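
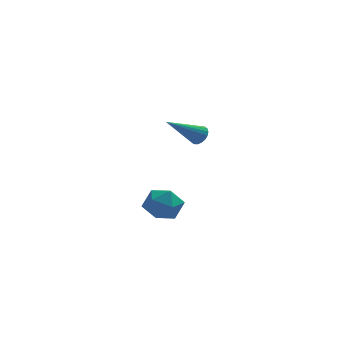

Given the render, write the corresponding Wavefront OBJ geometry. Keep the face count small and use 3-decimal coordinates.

v -3.584 -1.658 -3.538
v -3.061 -0.848 -3.615
v -2.279 -2.472 -3.245
v -1.756 -1.662 -3.322
v -2.357 -1.78 -2.573
v -3.163 -1.277 -2.754
v -2.177 -2.043 -4.106
v -2.983 -1.54 -4.287
v -2.191 -1.086 -3.966
v -2.303 -0.923 -3.019
v -3.037 -2.397 -3.841
v -3.149 -2.234 -2.894
v -0.958 4.377 -1.686
v -0.6 3.953 -1.553
v -2.482 3.463 -0.494
v -0.558 4.122 -1.369
v -0.594 4.342 -1.248
v -0.703 4.569 -1.213
v -0.862 4.757 -1.272
v -1.04 4.87 -1.413
v -1.202 4.886 -1.608
v -1.315 4.8 -1.819
v -1.357 4.631 -2.003
v -1.321 4.411 -2.124
v -1.212 4.185 -2.159
v -1.053 3.996 -2.099
v -0.875 3.883 -1.958
v -0.713 3.867 -1.764
f 1 12 6
f 1 6 2
f 1 2 8
f 1 8 11
f 1 11 12
f 2 6 10
f 6 12 5
f 12 11 3
f 11 8 7
f 8 2 9
f 4 10 5
f 4 5 3
f 4 3 7
f 4 7 9
f 4 9 10
f 5 10 6
f 3 5 12
f 7 3 11
f 9 7 8
f 10 9 2
f 14 13 16
f 14 16 15
f 16 13 17
f 16 17 15
f 17 13 18
f 17 18 15
f 18 13 19
f 18 19 15
f 19 13 20
f 19 20 15
f 20 13 21
f 20 21 15
f 21 13 22
f 21 22 15
f 22 13 23
f 22 23 15
f 23 13 24
f 23 24 15
f 24 13 25
f 24 25 15
f 25 13 26
f 25 26 15
f 26 13 27
f 26 27 15
f 27 13 28
f 27 28 15
f 28 13 14
f 28 14 15



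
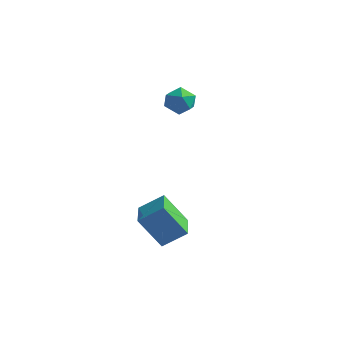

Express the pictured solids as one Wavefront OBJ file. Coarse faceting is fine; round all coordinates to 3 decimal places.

v 0.903 -4.627 -1.874
v 1.789 -4.063 -1.159
v 0.226 -3.335 -2.055
v 1.112 -2.771 -1.34
v 1.848 -4.329 -3.28
v 2.734 -3.765 -2.565
v 1.171 -3.037 -3.461
v 2.057 -2.473 -2.746
v 0.421 0.641 2.845
v 0.867 0.317 2.31
v -0.027 -0.477 3.15
v 0.419 -0.801 2.615
v 0.735 -0.493 3.243
v 1.012 0.198 3.055
v -0.172 -0.358 2.405
v 0.105 0.333 2.217
v 0.5 -0.301 2.039
v 1.061 -0.384 2.557
v -0.221 0.224 2.903
v 0.34 0.141 3.421
f 2 4 1
f 5 2 1
f 1 4 3
f 3 5 1
f 2 8 4
f 6 2 5
f 6 8 2
f 4 8 3
f 7 5 3
f 3 8 7
f 7 6 5
f 8 6 7
f 9 20 14
f 9 14 10
f 9 10 16
f 9 16 19
f 9 19 20
f 10 14 18
f 14 20 13
f 20 19 11
f 19 16 15
f 16 10 17
f 12 18 13
f 12 13 11
f 12 11 15
f 12 15 17
f 12 17 18
f 13 18 14
f 11 13 20
f 15 11 19
f 17 15 16
f 18 17 10



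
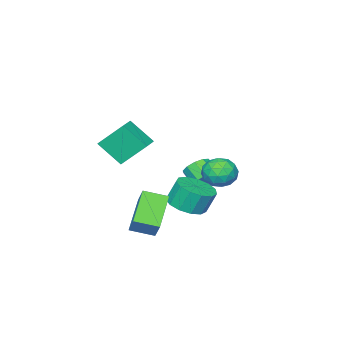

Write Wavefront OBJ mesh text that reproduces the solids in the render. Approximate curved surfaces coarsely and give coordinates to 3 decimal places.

v -2.565 -3.224 -1.356
v -2.123 -3.633 -1.835
v -2.253 -4.466 -1.243
v -2.695 -4.056 -0.764
v -1.841 -3.442 -1.503
v -1.972 -4.274 -0.911
v -1.836 -3.166 -1.115
v -1.966 -3.999 -0.523
v -2.109 -2.913 -0.819
v -2.239 -3.746 -0.227
v -2.556 -2.778 -0.728
v -2.686 -3.611 -0.136
v -3.007 -2.814 -0.877
v -3.137 -3.647 -0.285
v -3.288 -3.006 -1.209
v -3.419 -3.838 -0.617
v -3.294 -3.281 -1.597
v -3.424 -4.114 -1.005
v -3.021 -3.534 -1.893
v -3.151 -4.367 -1.301
v -2.574 -3.669 -1.984
v -2.704 -4.502 -1.392
v -0.881 -3.047 -2.39
v -0.151 -3.702 -1.987
v -0.489 -3.327 -0.767
v -1.219 -2.673 -1.17
v 0.122 -3.177 -2.072
v -0.216 -2.803 -0.852
v 0.076 -2.611 -2.258
v -0.262 -2.237 -1.038
v -0.273 -2.184 -2.486
v -0.611 -1.81 -1.266
v -0.815 -2.031 -2.683
v -1.154 -1.657 -1.464
v -1.379 -2.2 -2.788
v -1.717 -1.826 -1.568
v -1.784 -2.638 -2.766
v -2.122 -2.264 -1.546
v -1.902 -3.206 -2.624
v -2.241 -2.832 -1.404
v -1.697 -3.724 -2.408
v -2.035 -3.35 -1.189
v -1.232 -4.026 -2.187
v -1.57 -3.652 -0.967
v -0.656 -4.018 -2.03
v -0.994 -3.644 -0.81
v -0.915 -0.428 0.468
v -0.356 -1.168 0.345
v -2.124 -1.292 0.175
v -1.565 -2.032 0.052
v -1.673 -1.664 0.905
v -0.926 -1.13 1.087
v -1.554 -1.33 -0.567
v -0.807 -0.796 -0.385
v -0.751 -1.726 -0.295
v -0.824 -1.932 0.615
v -1.656 -0.528 -0.095
v -1.729 -0.734 0.815
v -0.53 -0.722 0.433
v -1.95 -1.738 0.087
v -2.014 -1.521 0.589
v -1.685 -1.957 0.517
v -0.865 -0.7 0.868
v -0.536 -1.135 0.796
v -1.31 -1.427 1.125
v -1.944 -1.325 -0.276
v -1.615 -1.76 -0.348
v -0.795 -0.503 0.003
v -0.466 -0.939 -0.069
v -1.17 -1.033 -0.605
v -0.433 -1.485 -0.016
v -1.143 -1.993 -0.188
v -1.137 -1.58 -0.552
v -0.698 -1.266 -0.445
v -0.476 -1.607 0.519
v -1.187 -2.114 0.346
v -1.25 -1.898 0.848
v -0.811 -1.584 0.955
v -0.708 -1.934 0.143
v -1.293 -0.346 0.174
v -2.004 -0.853 0.001
v -1.669 -0.876 -0.435
v -1.23 -0.562 -0.328
v -1.337 -0.467 0.708
v -2.047 -0.975 0.536
v -1.782 -1.194 0.965
v -1.343 -0.88 1.072
v -1.772 -0.526 0.377
v 3.374 -4.202 3.111
v 2.707 -3.2 4.354
v 2.993 -3.099 2.017
v 2.326 -2.097 3.26
v 4.274 -3.763 3.24
v 3.607 -2.761 4.483
v 3.893 -2.66 2.146
v 3.226 -1.658 3.389
v 2.549 -2.89 -0.722
v 2.932 -2.225 0.24
v 1.779 -1.963 -1.055
v 2.162 -1.298 -0.094
v 4.018 -2.082 -1.866
v 4.401 -1.417 -0.905
v 3.248 -1.155 -2.2
v 3.631 -0.49 -1.238
f 2 1 5
f 2 5 3
f 3 5 6
f 3 6 4
f 5 1 7
f 5 7 6
f 6 7 8
f 6 8 4
f 7 1 9
f 7 9 8
f 8 9 10
f 8 10 4
f 9 1 11
f 9 11 10
f 10 11 12
f 10 12 4
f 11 1 13
f 11 13 12
f 12 13 14
f 12 14 4
f 13 1 15
f 13 15 14
f 14 15 16
f 14 16 4
f 15 1 17
f 15 17 16
f 16 17 18
f 16 18 4
f 17 1 19
f 17 19 18
f 18 19 20
f 18 20 4
f 19 1 21
f 19 21 20
f 20 21 22
f 20 22 4
f 21 1 2
f 21 2 22
f 22 2 3
f 22 3 4
f 24 23 27
f 24 27 25
f 25 27 28
f 25 28 26
f 27 23 29
f 27 29 28
f 28 29 30
f 28 30 26
f 29 23 31
f 29 31 30
f 30 31 32
f 30 32 26
f 31 23 33
f 31 33 32
f 32 33 34
f 32 34 26
f 33 23 35
f 33 35 34
f 34 35 36
f 34 36 26
f 35 23 37
f 35 37 36
f 36 37 38
f 36 38 26
f 37 23 39
f 37 39 38
f 38 39 40
f 38 40 26
f 39 23 41
f 39 41 40
f 40 41 42
f 40 42 26
f 41 23 43
f 41 43 42
f 42 43 44
f 42 44 26
f 43 23 45
f 43 45 44
f 44 45 46
f 44 46 26
f 45 23 24
f 45 24 46
f 46 24 25
f 46 25 26
f 47 84 63
f 84 58 87
f 63 87 52
f 84 87 63
f 47 63 59
f 63 52 64
f 59 64 48
f 63 64 59
f 47 59 68
f 59 48 69
f 68 69 54
f 59 69 68
f 47 68 80
f 68 54 83
f 80 83 57
f 68 83 80
f 47 80 84
f 80 57 88
f 84 88 58
f 80 88 84
f 48 64 75
f 64 52 78
f 75 78 56
f 64 78 75
f 52 87 65
f 87 58 86
f 65 86 51
f 87 86 65
f 58 88 85
f 88 57 81
f 85 81 49
f 88 81 85
f 57 83 82
f 83 54 70
f 82 70 53
f 83 70 82
f 54 69 74
f 69 48 71
f 74 71 55
f 69 71 74
f 50 76 62
f 76 56 77
f 62 77 51
f 76 77 62
f 50 62 60
f 62 51 61
f 60 61 49
f 62 61 60
f 50 60 67
f 60 49 66
f 67 66 53
f 60 66 67
f 50 67 72
f 67 53 73
f 72 73 55
f 67 73 72
f 50 72 76
f 72 55 79
f 76 79 56
f 72 79 76
f 51 77 65
f 77 56 78
f 65 78 52
f 77 78 65
f 49 61 85
f 61 51 86
f 85 86 58
f 61 86 85
f 53 66 82
f 66 49 81
f 82 81 57
f 66 81 82
f 55 73 74
f 73 53 70
f 74 70 54
f 73 70 74
f 56 79 75
f 79 55 71
f 75 71 48
f 79 71 75
f 90 92 89
f 93 90 89
f 89 92 91
f 91 93 89
f 90 96 92
f 94 90 93
f 94 96 90
f 92 96 91
f 95 93 91
f 91 96 95
f 95 94 93
f 96 94 95
f 98 100 97
f 101 98 97
f 97 100 99
f 99 101 97
f 98 104 100
f 102 98 101
f 102 104 98
f 100 104 99
f 103 101 99
f 99 104 103
f 103 102 101
f 104 102 103



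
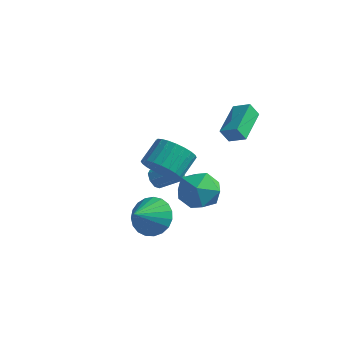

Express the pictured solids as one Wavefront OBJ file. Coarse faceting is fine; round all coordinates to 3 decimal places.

v 0.255 1.301 2.647
v -0.045 0.987 3.366
v -0.213 3.1 3.236
v -0.513 2.786 3.955
v 1.113 1.394 3.045
v 0.813 1.08 3.764
v 0.645 3.193 3.634
v 0.345 2.879 4.353
v -3.656 0.993 -1.199
v -3.306 0.884 -1.649
v -2.294 1.338 -0.97
v -2.644 1.447 -0.521
v -3.479 1.293 -1.663
v -2.467 1.746 -0.985
v -3.756 1.526 -1.406
v -2.744 1.979 -0.728
v -3.974 1.447 -1.028
v -2.962 1.9 -0.349
v -4.006 1.102 -0.75
v -2.994 1.556 -0.071
v -3.833 0.694 -0.735
v -2.821 1.147 -0.057
v -3.556 0.461 -0.992
v -2.544 0.914 -0.314
v -3.338 0.54 -1.371
v -2.326 0.993 -0.692
v -2.338 -0.34 0.624
v -1.574 -0.79 1.204
v -1.537 0.37 2.056
v -2.302 0.82 1.476
v -1.351 -0.589 0.92
v -1.314 0.572 1.772
v -1.279 -0.349 0.59
v -1.242 0.811 1.442
v -1.368 -0.108 0.266
v -1.331 1.052 1.118
v -1.605 0.097 -0.004
v -1.568 1.258 0.848
v -1.953 0.236 -0.178
v -1.916 1.397 0.674
v -2.36 0.287 -0.23
v -2.323 1.448 0.622
v -2.764 0.243 -0.152
v -2.727 1.403 0.7
v -3.103 0.11 0.044
v -3.066 1.27 0.896
v -3.326 -0.092 0.328
v -3.289 1.069 1.18
v -3.398 -0.331 0.658
v -3.361 0.829 1.51
v -3.309 -0.572 0.982
v -3.272 0.588 1.834
v -3.072 -0.778 1.252
v -3.035 0.383 2.104
v -2.724 -0.917 1.426
v -2.687 0.244 2.278
v -2.317 -0.968 1.478
v -2.28 0.193 2.33
v -1.913 -0.923 1.4
v -1.876 0.237 2.252
v -0.887 -3.099 -0.402
v -0.027 -3.492 -0.924
v -0.953 -4.361 0.442
v 0.164 -3.273 -0.581
v 0.173 -3.024 -0.208
v -0.002 -2.788 0.132
v -0.329 -2.605 0.38
v -0.753 -2.508 0.492
v -1.2 -2.513 0.45
v -1.593 -2.619 0.26
v -1.864 -2.809 -0.044
v -1.966 -3.048 -0.41
v -1.881 -3.296 -0.775
v -1.625 -3.51 -1.075
v -1.241 -3.653 -1.259
v -0.796 -3.7 -1.294
v -0.367 -3.643 -1.176
v -0.43 -0.37 1.087
v 0.664 -0.085 0.795
v -0.104 -2.155 0.565
v 0.99 -1.87 0.273
v 0.668 -1.876 1.394
v 0.467 -0.772 1.718
v 0.093 -1.468 -0.358
v -0.108 -0.364 -0.034
v 0.987 -0.763 -0.098
v 1.342 -1.016 0.985
v -0.782 -1.224 0.375
v -0.427 -1.477 1.458
f 2 4 1
f 5 2 1
f 1 4 3
f 3 5 1
f 2 8 4
f 6 2 5
f 6 8 2
f 4 8 3
f 7 5 3
f 3 8 7
f 7 6 5
f 8 6 7
f 10 9 13
f 10 13 11
f 11 13 14
f 11 14 12
f 13 9 15
f 13 15 14
f 14 15 16
f 14 16 12
f 15 9 17
f 15 17 16
f 16 17 18
f 16 18 12
f 17 9 19
f 17 19 18
f 18 19 20
f 18 20 12
f 19 9 21
f 19 21 20
f 20 21 22
f 20 22 12
f 21 9 23
f 21 23 22
f 22 23 24
f 22 24 12
f 23 9 25
f 23 25 24
f 24 25 26
f 24 26 12
f 25 9 10
f 25 10 26
f 26 10 11
f 26 11 12
f 28 27 31
f 28 31 29
f 29 31 32
f 29 32 30
f 31 27 33
f 31 33 32
f 32 33 34
f 32 34 30
f 33 27 35
f 33 35 34
f 34 35 36
f 34 36 30
f 35 27 37
f 35 37 36
f 36 37 38
f 36 38 30
f 37 27 39
f 37 39 38
f 38 39 40
f 38 40 30
f 39 27 41
f 39 41 40
f 40 41 42
f 40 42 30
f 41 27 43
f 41 43 42
f 42 43 44
f 42 44 30
f 43 27 45
f 43 45 44
f 44 45 46
f 44 46 30
f 45 27 47
f 45 47 46
f 46 47 48
f 46 48 30
f 47 27 49
f 47 49 48
f 48 49 50
f 48 50 30
f 49 27 51
f 49 51 50
f 50 51 52
f 50 52 30
f 51 27 53
f 51 53 52
f 52 53 54
f 52 54 30
f 53 27 55
f 53 55 54
f 54 55 56
f 54 56 30
f 55 27 57
f 55 57 56
f 56 57 58
f 56 58 30
f 57 27 59
f 57 59 58
f 58 59 60
f 58 60 30
f 59 27 28
f 59 28 60
f 60 28 29
f 60 29 30
f 62 61 64
f 62 64 63
f 64 61 65
f 64 65 63
f 65 61 66
f 65 66 63
f 66 61 67
f 66 67 63
f 67 61 68
f 67 68 63
f 68 61 69
f 68 69 63
f 69 61 70
f 69 70 63
f 70 61 71
f 70 71 63
f 71 61 72
f 71 72 63
f 72 61 73
f 72 73 63
f 73 61 74
f 73 74 63
f 74 61 75
f 74 75 63
f 75 61 76
f 75 76 63
f 76 61 77
f 76 77 63
f 77 61 62
f 77 62 63
f 78 89 83
f 78 83 79
f 78 79 85
f 78 85 88
f 78 88 89
f 79 83 87
f 83 89 82
f 89 88 80
f 88 85 84
f 85 79 86
f 81 87 82
f 81 82 80
f 81 80 84
f 81 84 86
f 81 86 87
f 82 87 83
f 80 82 89
f 84 80 88
f 86 84 85
f 87 86 79



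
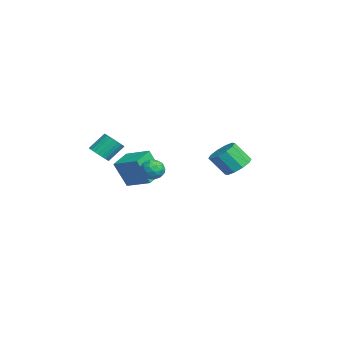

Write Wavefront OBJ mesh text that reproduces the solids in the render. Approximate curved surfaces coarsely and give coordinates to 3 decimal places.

v 3.141 -1.185 1.936
v 3.648 -0.981 1.324
v 3.572 -2.439 1.876
v 4.079 -2.235 1.264
v 4.218 -1.955 2.022
v 3.952 -1.18 2.059
v 3.268 -2.24 1.141
v 3.002 -1.465 1.178
v 3.726 -1.633 0.833
v 4.314 -1.457 1.378
v 2.906 -1.963 1.822
v 3.494 -1.787 2.367
v 3.357 -0.973 1.635
v 3.863 -2.447 1.565
v 3.945 -2.282 2.01
v 4.243 -2.163 1.651
v 3.535 -1.09 2.067
v 3.833 -0.97 1.708
v 4.168 -1.543 2.118
v 3.387 -2.45 1.492
v 3.685 -2.33 1.133
v 2.977 -1.257 1.549
v 3.275 -1.138 1.19
v 3.052 -1.877 1.082
v 3.701 -1.237 0.987
v 3.954 -1.973 0.951
v 3.478 -1.976 0.879
v 3.321 -1.521 0.901
v 4.046 -1.133 1.307
v 4.299 -1.87 1.272
v 4.381 -1.706 1.717
v 4.224 -1.25 1.739
v 4.092 -1.516 1.018
v 2.921 -1.55 1.928
v 3.174 -2.287 1.893
v 2.996 -2.17 1.461
v 2.839 -1.714 1.483
v 3.266 -1.447 2.249
v 3.519 -2.183 2.213
v 3.899 -1.899 2.299
v 3.742 -1.444 2.321
v 3.128 -1.904 2.182
v -3.431 4.465 -1.098
v -2.434 4.09 -1.197
v -2.692 3.039 0.178
v -3.689 3.415 0.278
v -2.416 4.614 -0.794
v -2.674 3.563 0.582
v -2.785 5.081 -0.506
v -3.044 4.03 0.869
v -3.402 5.313 -0.445
v -3.66 4.262 0.93
v -4.029 5.221 -0.633
v -4.287 4.17 0.743
v -4.428 4.841 -0.998
v -4.686 3.79 0.377
v -4.446 4.317 -1.402
v -4.704 3.266 -0.026
v -4.076 3.85 -1.689
v -4.335 2.799 -0.314
v -3.46 3.618 -1.75
v -3.718 2.567 -0.375
v -2.833 3.71 -1.563
v -3.091 2.659 -0.187
v -3.344 -4.506 0.383
v -2.581 -4.587 0.672
v -2.893 -3.555 1.786
v -3.656 -3.474 1.497
v -2.543 -4.349 0.462
v -2.855 -3.317 1.576
v -2.627 -4.134 0.24
v -2.939 -3.103 1.354
v -2.82 -3.976 0.039
v -3.132 -2.945 1.154
v -3.093 -3.899 -0.109
v -3.405 -2.868 1.006
v -3.405 -3.914 -0.182
v -3.717 -2.883 0.932
v -3.706 -4.019 -0.169
v -4.018 -2.988 0.945
v -3.953 -4.199 -0.072
v -4.265 -3.167 1.042
v -4.107 -4.425 0.094
v -4.419 -3.393 1.208
v -4.145 -4.663 0.304
v -4.457 -3.631 1.418
v -4.061 -4.877 0.526
v -4.373 -3.846 1.64
v -3.868 -5.035 0.726
v -4.18 -4.004 1.841
v -3.595 -5.112 0.874
v -3.907 -4.081 1.989
v -3.283 -5.097 0.948
v -3.595 -4.066 2.062
v -2.982 -4.992 0.935
v -3.294 -3.961 2.049
v -2.735 -4.813 0.838
v -3.047 -3.781 1.952
v -1.101 -2.898 -1.566
v -1.134 -3.724 0.321
v -2.435 -2 -1.196
v -2.467 -2.825 0.691
v -0.013 -1.535 -0.951
v -0.045 -2.36 0.936
v -1.346 -0.636 -0.581
v -1.379 -1.462 1.306
f 1 38 17
f 38 12 41
f 17 41 6
f 38 41 17
f 1 17 13
f 17 6 18
f 13 18 2
f 17 18 13
f 1 13 22
f 13 2 23
f 22 23 8
f 13 23 22
f 1 22 34
f 22 8 37
f 34 37 11
f 22 37 34
f 1 34 38
f 34 11 42
f 38 42 12
f 34 42 38
f 2 18 29
f 18 6 32
f 29 32 10
f 18 32 29
f 6 41 19
f 41 12 40
f 19 40 5
f 41 40 19
f 12 42 39
f 42 11 35
f 39 35 3
f 42 35 39
f 11 37 36
f 37 8 24
f 36 24 7
f 37 24 36
f 8 23 28
f 23 2 25
f 28 25 9
f 23 25 28
f 4 30 16
f 30 10 31
f 16 31 5
f 30 31 16
f 4 16 14
f 16 5 15
f 14 15 3
f 16 15 14
f 4 14 21
f 14 3 20
f 21 20 7
f 14 20 21
f 4 21 26
f 21 7 27
f 26 27 9
f 21 27 26
f 4 26 30
f 26 9 33
f 30 33 10
f 26 33 30
f 5 31 19
f 31 10 32
f 19 32 6
f 31 32 19
f 3 15 39
f 15 5 40
f 39 40 12
f 15 40 39
f 7 20 36
f 20 3 35
f 36 35 11
f 20 35 36
f 9 27 28
f 27 7 24
f 28 24 8
f 27 24 28
f 10 33 29
f 33 9 25
f 29 25 2
f 33 25 29
f 44 43 47
f 44 47 45
f 45 47 48
f 45 48 46
f 47 43 49
f 47 49 48
f 48 49 50
f 48 50 46
f 49 43 51
f 49 51 50
f 50 51 52
f 50 52 46
f 51 43 53
f 51 53 52
f 52 53 54
f 52 54 46
f 53 43 55
f 53 55 54
f 54 55 56
f 54 56 46
f 55 43 57
f 55 57 56
f 56 57 58
f 56 58 46
f 57 43 59
f 57 59 58
f 58 59 60
f 58 60 46
f 59 43 61
f 59 61 60
f 60 61 62
f 60 62 46
f 61 43 63
f 61 63 62
f 62 63 64
f 62 64 46
f 63 43 44
f 63 44 64
f 64 44 45
f 64 45 46
f 66 65 69
f 66 69 67
f 67 69 70
f 67 70 68
f 69 65 71
f 69 71 70
f 70 71 72
f 70 72 68
f 71 65 73
f 71 73 72
f 72 73 74
f 72 74 68
f 73 65 75
f 73 75 74
f 74 75 76
f 74 76 68
f 75 65 77
f 75 77 76
f 76 77 78
f 76 78 68
f 77 65 79
f 77 79 78
f 78 79 80
f 78 80 68
f 79 65 81
f 79 81 80
f 80 81 82
f 80 82 68
f 81 65 83
f 81 83 82
f 82 83 84
f 82 84 68
f 83 65 85
f 83 85 84
f 84 85 86
f 84 86 68
f 85 65 87
f 85 87 86
f 86 87 88
f 86 88 68
f 87 65 89
f 87 89 88
f 88 89 90
f 88 90 68
f 89 65 91
f 89 91 90
f 90 91 92
f 90 92 68
f 91 65 93
f 91 93 92
f 92 93 94
f 92 94 68
f 93 65 95
f 93 95 94
f 94 95 96
f 94 96 68
f 95 65 97
f 95 97 96
f 96 97 98
f 96 98 68
f 97 65 66
f 97 66 98
f 98 66 67
f 98 67 68
f 100 102 99
f 103 100 99
f 99 102 101
f 101 103 99
f 100 106 102
f 104 100 103
f 104 106 100
f 102 106 101
f 105 103 101
f 101 106 105
f 105 104 103
f 106 104 105



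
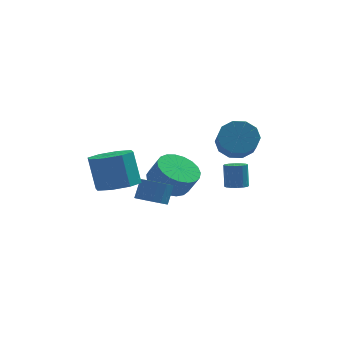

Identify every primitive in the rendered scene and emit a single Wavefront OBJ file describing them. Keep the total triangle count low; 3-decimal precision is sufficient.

v 1.484 3.997 -2.373
v 2.409 4.069 -2.429
v 2.542 2.995 -1.622
v 1.616 2.923 -1.567
v 2.233 4.384 -1.981
v 2.366 3.31 -1.175
v 1.771 4.551 -1.683
v 1.903 3.476 -0.877
v 1.199 4.506 -1.649
v 1.331 3.432 -0.842
v 0.736 4.267 -1.891
v 0.868 3.193 -1.084
v 0.558 3.925 -2.318
v 0.691 2.851 -1.511
v 0.734 3.61 -2.765
v 0.867 2.536 -1.959
v 1.197 3.444 -3.063
v 1.329 2.369 -2.257
v 1.769 3.488 -3.098
v 1.901 2.414 -2.291
v 2.232 3.727 -2.856
v 2.364 2.653 -2.049
v -1.921 -0.658 -3.737
v -1.235 -0.642 -3.92
v -1.013 -0.167 -3.045
v -1.699 -0.182 -2.863
v -1.376 -0.33 -4.054
v -1.154 0.145 -3.179
v -1.663 -0.106 -4.103
v -1.441 0.369 -3.228
v -2.019 -0.029 -4.054
v -1.797 0.446 -3.179
v -2.349 -0.121 -3.92
v -2.127 0.354 -3.045
v -2.564 -0.357 -3.737
v -2.342 0.119 -2.863
v -2.607 -0.673 -3.555
v -2.385 -0.198 -2.68
v -2.466 -0.985 -3.421
v -2.244 -0.51 -2.546
v -2.179 -1.209 -3.372
v -1.957 -0.734 -2.497
v -1.823 -1.286 -3.421
v -1.601 -0.811 -2.546
v -1.493 -1.194 -3.555
v -1.271 -0.719 -2.68
v -1.278 -0.959 -3.737
v -1.056 -0.483 -2.863
v -1.387 2.218 -4.016
v -0.686 1.688 -4.534
v -0.193 1.391 -3.561
v -0.893 1.922 -3.044
v -0.505 2.071 -4.508
v -0.012 1.774 -3.536
v -0.477 2.479 -4.398
v 0.016 2.183 -3.425
v -0.607 2.843 -4.221
v -0.113 2.546 -3.249
v -0.871 3.098 -4.009
v -0.377 2.801 -3.037
v -1.224 3.202 -3.799
v -0.731 2.905 -2.826
v -1.605 3.135 -3.626
v -1.112 2.838 -2.653
v -1.949 2.91 -3.52
v -1.456 2.613 -2.548
v -2.195 2.565 -3.5
v -1.702 2.268 -2.528
v -2.302 2.16 -3.57
v -1.809 1.864 -2.597
v -2.25 1.766 -3.716
v -1.757 1.469 -2.744
v -2.049 1.45 -3.915
v -1.556 1.153 -2.943
v -1.734 1.266 -4.131
v -1.24 0.969 -3.159
v -1.358 1.247 -4.327
v -0.865 0.951 -3.355
v -0.987 1.397 -4.47
v -0.494 1.1 -3.497
v 1.558 1.744 -3.973
v 1.853 1.34 -3.831
v 1.796 1.691 -2.706
v 1.502 2.096 -2.847
v 2.027 1.538 -3.884
v 1.971 1.889 -2.759
v 2.076 1.791 -3.961
v 2.019 2.143 -2.836
v 1.986 2.032 -4.041
v 1.929 2.384 -2.916
v 1.781 2.196 -4.102
v 1.725 2.547 -2.977
v 1.517 2.238 -4.129
v 1.46 2.59 -3.004
v 1.264 2.149 -4.114
v 1.207 2.5 -2.989
v 1.089 1.951 -4.061
v 1.033 2.302 -2.936
v 1.041 1.697 -3.984
v 0.984 2.049 -2.859
v 1.131 1.456 -3.904
v 1.074 1.808 -2.779
v 1.335 1.293 -3.843
v 1.279 1.644 -2.718
v 1.6 1.25 -3.816
v 1.543 1.602 -2.691
v -3.201 -1.275 -2.549
v -2.397 -0.698 -2.531
v -2.754 -0.248 -0.973
v -3.559 -0.825 -0.991
v -3.012 -0.331 -2.778
v -3.369 0.119 -1.221
v -3.738 -0.516 -2.891
v -4.095 -0.066 -1.334
v -4.149 -1.146 -2.803
v -4.507 -0.696 -1.246
v -4.006 -1.852 -2.567
v -4.363 -1.402 -1.009
v -3.391 -2.219 -2.319
v -3.748 -1.769 -0.762
v -2.665 -2.034 -2.206
v -3.022 -1.584 -0.649
v -2.253 -1.404 -2.294
v -2.611 -0.954 -0.737
f 2 1 5
f 2 5 3
f 3 5 6
f 3 6 4
f 5 1 7
f 5 7 6
f 6 7 8
f 6 8 4
f 7 1 9
f 7 9 8
f 8 9 10
f 8 10 4
f 9 1 11
f 9 11 10
f 10 11 12
f 10 12 4
f 11 1 13
f 11 13 12
f 12 13 14
f 12 14 4
f 13 1 15
f 13 15 14
f 14 15 16
f 14 16 4
f 15 1 17
f 15 17 16
f 16 17 18
f 16 18 4
f 17 1 19
f 17 19 18
f 18 19 20
f 18 20 4
f 19 1 21
f 19 21 20
f 20 21 22
f 20 22 4
f 21 1 2
f 21 2 22
f 22 2 3
f 22 3 4
f 24 23 27
f 24 27 25
f 25 27 28
f 25 28 26
f 27 23 29
f 27 29 28
f 28 29 30
f 28 30 26
f 29 23 31
f 29 31 30
f 30 31 32
f 30 32 26
f 31 23 33
f 31 33 32
f 32 33 34
f 32 34 26
f 33 23 35
f 33 35 34
f 34 35 36
f 34 36 26
f 35 23 37
f 35 37 36
f 36 37 38
f 36 38 26
f 37 23 39
f 37 39 38
f 38 39 40
f 38 40 26
f 39 23 41
f 39 41 40
f 40 41 42
f 40 42 26
f 41 23 43
f 41 43 42
f 42 43 44
f 42 44 26
f 43 23 45
f 43 45 44
f 44 45 46
f 44 46 26
f 45 23 47
f 45 47 46
f 46 47 48
f 46 48 26
f 47 23 24
f 47 24 48
f 48 24 25
f 48 25 26
f 50 49 53
f 50 53 51
f 51 53 54
f 51 54 52
f 53 49 55
f 53 55 54
f 54 55 56
f 54 56 52
f 55 49 57
f 55 57 56
f 56 57 58
f 56 58 52
f 57 49 59
f 57 59 58
f 58 59 60
f 58 60 52
f 59 49 61
f 59 61 60
f 60 61 62
f 60 62 52
f 61 49 63
f 61 63 62
f 62 63 64
f 62 64 52
f 63 49 65
f 63 65 64
f 64 65 66
f 64 66 52
f 65 49 67
f 65 67 66
f 66 67 68
f 66 68 52
f 67 49 69
f 67 69 68
f 68 69 70
f 68 70 52
f 69 49 71
f 69 71 70
f 70 71 72
f 70 72 52
f 71 49 73
f 71 73 72
f 72 73 74
f 72 74 52
f 73 49 75
f 73 75 74
f 74 75 76
f 74 76 52
f 75 49 77
f 75 77 76
f 76 77 78
f 76 78 52
f 77 49 79
f 77 79 78
f 78 79 80
f 78 80 52
f 79 49 50
f 79 50 80
f 80 50 51
f 80 51 52
f 82 81 85
f 82 85 83
f 83 85 86
f 83 86 84
f 85 81 87
f 85 87 86
f 86 87 88
f 86 88 84
f 87 81 89
f 87 89 88
f 88 89 90
f 88 90 84
f 89 81 91
f 89 91 90
f 90 91 92
f 90 92 84
f 91 81 93
f 91 93 92
f 92 93 94
f 92 94 84
f 93 81 95
f 93 95 94
f 94 95 96
f 94 96 84
f 95 81 97
f 95 97 96
f 96 97 98
f 96 98 84
f 97 81 99
f 97 99 98
f 98 99 100
f 98 100 84
f 99 81 101
f 99 101 100
f 100 101 102
f 100 102 84
f 101 81 103
f 101 103 102
f 102 103 104
f 102 104 84
f 103 81 105
f 103 105 104
f 104 105 106
f 104 106 84
f 105 81 82
f 105 82 106
f 106 82 83
f 106 83 84
f 108 107 111
f 108 111 109
f 109 111 112
f 109 112 110
f 111 107 113
f 111 113 112
f 112 113 114
f 112 114 110
f 113 107 115
f 113 115 114
f 114 115 116
f 114 116 110
f 115 107 117
f 115 117 116
f 116 117 118
f 116 118 110
f 117 107 119
f 117 119 118
f 118 119 120
f 118 120 110
f 119 107 121
f 119 121 120
f 120 121 122
f 120 122 110
f 121 107 123
f 121 123 122
f 122 123 124
f 122 124 110
f 123 107 108
f 123 108 124
f 124 108 109
f 124 109 110



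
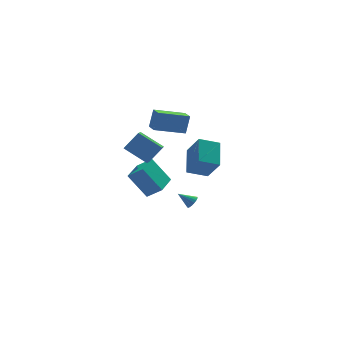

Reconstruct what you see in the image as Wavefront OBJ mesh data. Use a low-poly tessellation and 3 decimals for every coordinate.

v 0.215 2.686 1.513
v 0.658 2.98 2.83
v 0.373 3.776 1.218
v 0.816 4.07 2.534
v 2.264 2.23 0.926
v 2.707 2.524 2.242
v 2.422 3.32 0.63
v 2.865 3.614 1.947
v -0.629 -3.996 1.535
v -0.325 -5.042 3.043
v 0.127 -2.461 2.448
v 0.431 -3.507 3.956
v 0.649 -4.333 1.044
v 0.953 -5.379 2.552
v 1.405 -2.798 1.957
v 1.709 -3.844 3.465
v -1.376 3.519 -0.156
v -1.862 2.773 0.277
v -0.343 3.516 0.999
v -0.829 2.771 1.432
v -0.311 2.269 -1.112
v -0.797 1.524 -0.679
v 0.722 2.267 0.043
v 0.236 1.521 0.476
v 1.702 0.01 -4.196
v 1.98 -0.149 -3.774
v 0.918 0.53 -3.484
v 2.079 0.078 -3.83
v 2.092 0.289 -3.97
v 2.016 0.436 -4.162
v 1.867 0.486 -4.362
v 1.681 0.426 -4.523
v 1.5 0.272 -4.61
v 1.365 0.057 -4.602
v 1.307 -0.168 -4.501
v 1.34 -0.353 -4.33
v 1.456 -0.454 -4.128
v 1.628 -0.449 -3.942
v 1.817 -0.339 -3.814
v -0.204 2.92 -4.85
v -1.126 3.902 -3.175
v 1.045 4.242 -4.937
v 0.122 5.224 -3.261
v 0.578 2.236 -4.019
v -0.345 3.218 -2.343
v 1.826 3.558 -4.105
v 0.904 4.54 -2.43
f 2 4 1
f 5 2 1
f 1 4 3
f 3 5 1
f 2 8 4
f 6 2 5
f 6 8 2
f 4 8 3
f 7 5 3
f 3 8 7
f 7 6 5
f 8 6 7
f 10 12 9
f 13 10 9
f 9 12 11
f 11 13 9
f 10 16 12
f 14 10 13
f 14 16 10
f 12 16 11
f 15 13 11
f 11 16 15
f 15 14 13
f 16 14 15
f 18 20 17
f 21 18 17
f 17 20 19
f 19 21 17
f 18 24 20
f 22 18 21
f 22 24 18
f 20 24 19
f 23 21 19
f 19 24 23
f 23 22 21
f 24 22 23
f 26 25 28
f 26 28 27
f 28 25 29
f 28 29 27
f 29 25 30
f 29 30 27
f 30 25 31
f 30 31 27
f 31 25 32
f 31 32 27
f 32 25 33
f 32 33 27
f 33 25 34
f 33 34 27
f 34 25 35
f 34 35 27
f 35 25 36
f 35 36 27
f 36 25 37
f 36 37 27
f 37 25 38
f 37 38 27
f 38 25 39
f 38 39 27
f 39 25 26
f 39 26 27
f 41 43 40
f 44 41 40
f 40 43 42
f 42 44 40
f 41 47 43
f 45 41 44
f 45 47 41
f 43 47 42
f 46 44 42
f 42 47 46
f 46 45 44
f 47 45 46



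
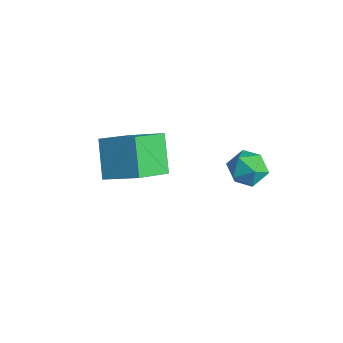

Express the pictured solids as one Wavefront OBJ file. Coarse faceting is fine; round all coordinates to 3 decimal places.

v -4.199 0.317 1.778
v -3.069 1.039 2.451
v -4.533 1.746 0.806
v -3.403 2.468 1.479
v -3.197 -0.208 0.661
v -2.067 0.514 1.334
v -3.531 1.221 -0.311
v -2.401 1.943 0.362
v 0.555 3.512 3.116
v 1.02 2.934 2.965
v -0.12 3.226 2.135
v 0.345 2.648 1.984
v -0.104 2.623 2.592
v 0.313 2.799 3.199
v 0.587 3.361 1.901
v 1.004 3.537 2.508
v 1.04 2.841 2.214
v 0.613 2.385 2.641
v 0.287 3.775 2.459
v -0.14 3.319 2.886
f 2 4 1
f 5 2 1
f 1 4 3
f 3 5 1
f 2 8 4
f 6 2 5
f 6 8 2
f 4 8 3
f 7 5 3
f 3 8 7
f 7 6 5
f 8 6 7
f 9 20 14
f 9 14 10
f 9 10 16
f 9 16 19
f 9 19 20
f 10 14 18
f 14 20 13
f 20 19 11
f 19 16 15
f 16 10 17
f 12 18 13
f 12 13 11
f 12 11 15
f 12 15 17
f 12 17 18
f 13 18 14
f 11 13 20
f 15 11 19
f 17 15 16
f 18 17 10



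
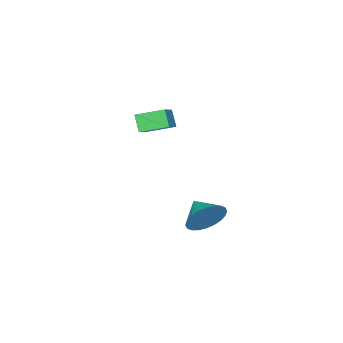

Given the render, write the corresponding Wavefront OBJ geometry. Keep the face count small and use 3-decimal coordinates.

v 0.522 -0.718 -2.264
v 1.126 -0.743 -1.518
v -0.022 -1.682 -1.856
v 0.85 -0.53 -1.382
v 0.525 -0.345 -1.38
v 0.199 -0.217 -1.512
v -0.078 -0.165 -1.759
v -0.263 -0.197 -2.083
v -0.329 -0.309 -2.435
v -0.265 -0.483 -2.76
v -0.081 -0.693 -3.01
v 0.194 -0.906 -3.146
v 0.52 -1.091 -3.149
v 0.846 -1.22 -3.016
v 1.123 -1.271 -2.769
v 1.308 -1.239 -2.445
v 1.374 -1.127 -2.094
v 1.31 -0.953 -1.768
v -0.101 -4.287 2.495
v 1.441 -3.626 3.449
v -0.748 -3.244 2.819
v 0.794 -2.583 3.773
v 0.186 -3.877 1.747
v 1.728 -3.216 2.701
v -0.461 -2.834 2.071
v 1.081 -2.173 3.025
f 2 1 4
f 2 4 3
f 4 1 5
f 4 5 3
f 5 1 6
f 5 6 3
f 6 1 7
f 6 7 3
f 7 1 8
f 7 8 3
f 8 1 9
f 8 9 3
f 9 1 10
f 9 10 3
f 10 1 11
f 10 11 3
f 11 1 12
f 11 12 3
f 12 1 13
f 12 13 3
f 13 1 14
f 13 14 3
f 14 1 15
f 14 15 3
f 15 1 16
f 15 16 3
f 16 1 17
f 16 17 3
f 17 1 18
f 17 18 3
f 18 1 2
f 18 2 3
f 20 22 19
f 23 20 19
f 19 22 21
f 21 23 19
f 20 26 22
f 24 20 23
f 24 26 20
f 22 26 21
f 25 23 21
f 21 26 25
f 25 24 23
f 26 24 25



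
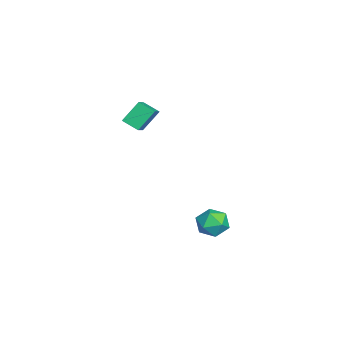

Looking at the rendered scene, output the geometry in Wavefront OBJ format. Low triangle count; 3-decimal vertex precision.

v 0.077 -1.281 1.993
v -0.267 -1.998 2.391
v -0.335 -0.553 2.948
v -0.679 -1.27 3.347
v 1.079 -1.45 2.553
v 0.735 -2.167 2.952
v 0.667 -0.722 3.509
v 0.323 -1.439 3.907
v 2.199 2.58 -2.996
v 2.71 1.963 -3.253
v 1.53 1.697 -2.207
v 2.041 1.08 -2.464
v 2.337 1.695 -1.972
v 2.751 2.241 -2.46
v 1.489 1.419 -3
v 1.903 1.965 -3.488
v 2.271 1.246 -3.255
v 2.796 1.416 -2.62
v 1.444 2.244 -2.84
v 1.969 2.414 -2.205
f 2 4 1
f 5 2 1
f 1 4 3
f 3 5 1
f 2 8 4
f 6 2 5
f 6 8 2
f 4 8 3
f 7 5 3
f 3 8 7
f 7 6 5
f 8 6 7
f 9 20 14
f 9 14 10
f 9 10 16
f 9 16 19
f 9 19 20
f 10 14 18
f 14 20 13
f 20 19 11
f 19 16 15
f 16 10 17
f 12 18 13
f 12 13 11
f 12 11 15
f 12 15 17
f 12 17 18
f 13 18 14
f 11 13 20
f 15 11 19
f 17 15 16
f 18 17 10



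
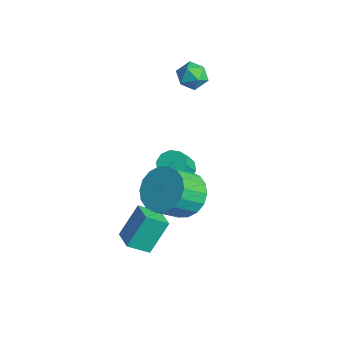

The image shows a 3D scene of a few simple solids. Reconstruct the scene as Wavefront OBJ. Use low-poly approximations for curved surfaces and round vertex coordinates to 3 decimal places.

v -2.464 1.511 0.403
v -2.056 2.046 0.61
v -1.644 0.774 0.69
v -1.236 1.309 0.897
v -1.814 1.145 1.264
v -2.321 1.6 1.087
v -1.379 1.22 0.213
v -1.886 1.675 0.036
v -1.385 1.866 0.493
v -1.654 1.82 1.143
v -2.046 1 0.157
v -2.315 0.954 0.807
v 2.854 -1.888 -1.101
v 3.242 -1.236 -0.45
v 3.315 -2.281 0.552
v 2.926 -2.932 -0.099
v 2.805 -1.198 -0.379
v 2.878 -2.243 0.624
v 2.377 -1.297 -0.451
v 2.45 -2.341 0.552
v 2.043 -1.512 -0.651
v 2.116 -2.557 0.351
v 1.87 -1.802 -0.941
v 1.943 -2.847 0.062
v 1.892 -2.109 -1.263
v 1.965 -3.154 -0.26
v 2.104 -2.372 -1.552
v 2.177 -3.417 -0.549
v 2.465 -2.539 -1.752
v 2.538 -3.584 -0.75
v 2.902 -2.577 -1.824
v 2.975 -3.622 -0.821
v 3.33 -2.479 -1.752
v 3.403 -3.523 -0.749
v 3.664 -2.263 -1.551
v 3.737 -3.308 -0.549
v 3.837 -1.973 -1.262
v 3.91 -3.018 -0.259
v 3.815 -1.666 -0.94
v 3.888 -2.711 0.063
v 3.603 -1.403 -0.651
v 3.676 -2.448 0.352
v 0.13 -0.371 -2.725
v 0.727 -0.264 -2.894
v 1.128 -0.902 -1.884
v 0.53 -1.009 -1.715
v 0.613 0.029 -2.664
v 1.014 -0.61 -1.654
v 0.315 0.169 -2.457
v 0.715 -0.47 -1.447
v -0.055 0.103 -2.352
v 0.346 -0.536 -1.343
v -0.353 -0.144 -2.39
v 0.047 -0.783 -1.38
v -0.468 -0.478 -2.556
v -0.067 -1.116 -1.546
v -0.354 -0.77 -2.786
v 0.047 -1.409 -1.776
v -0.055 -0.91 -2.993
v 0.345 -1.549 -1.983
v 0.314 -0.844 -3.097
v 0.715 -1.483 -2.088
v 0.613 -0.597 -3.06
v 1.013 -1.236 -2.05
v 1.41 -2.899 -4.829
v 1.069 -3.7 -4.26
v 1.29 -1.977 -3.602
v 0.95 -2.778 -3.032
v 2.37 -3.122 -4.568
v 2.03 -3.923 -3.998
v 2.251 -2.2 -3.34
v 1.91 -3.001 -2.771
f 1 12 6
f 1 6 2
f 1 2 8
f 1 8 11
f 1 11 12
f 2 6 10
f 6 12 5
f 12 11 3
f 11 8 7
f 8 2 9
f 4 10 5
f 4 5 3
f 4 3 7
f 4 7 9
f 4 9 10
f 5 10 6
f 3 5 12
f 7 3 11
f 9 7 8
f 10 9 2
f 14 13 17
f 14 17 15
f 15 17 18
f 15 18 16
f 17 13 19
f 17 19 18
f 18 19 20
f 18 20 16
f 19 13 21
f 19 21 20
f 20 21 22
f 20 22 16
f 21 13 23
f 21 23 22
f 22 23 24
f 22 24 16
f 23 13 25
f 23 25 24
f 24 25 26
f 24 26 16
f 25 13 27
f 25 27 26
f 26 27 28
f 26 28 16
f 27 13 29
f 27 29 28
f 28 29 30
f 28 30 16
f 29 13 31
f 29 31 30
f 30 31 32
f 30 32 16
f 31 13 33
f 31 33 32
f 32 33 34
f 32 34 16
f 33 13 35
f 33 35 34
f 34 35 36
f 34 36 16
f 35 13 37
f 35 37 36
f 36 37 38
f 36 38 16
f 37 13 39
f 37 39 38
f 38 39 40
f 38 40 16
f 39 13 41
f 39 41 40
f 40 41 42
f 40 42 16
f 41 13 14
f 41 14 42
f 42 14 15
f 42 15 16
f 44 43 47
f 44 47 45
f 45 47 48
f 45 48 46
f 47 43 49
f 47 49 48
f 48 49 50
f 48 50 46
f 49 43 51
f 49 51 50
f 50 51 52
f 50 52 46
f 51 43 53
f 51 53 52
f 52 53 54
f 52 54 46
f 53 43 55
f 53 55 54
f 54 55 56
f 54 56 46
f 55 43 57
f 55 57 56
f 56 57 58
f 56 58 46
f 57 43 59
f 57 59 58
f 58 59 60
f 58 60 46
f 59 43 61
f 59 61 60
f 60 61 62
f 60 62 46
f 61 43 63
f 61 63 62
f 62 63 64
f 62 64 46
f 63 43 44
f 63 44 64
f 64 44 45
f 64 45 46
f 66 68 65
f 69 66 65
f 65 68 67
f 67 69 65
f 66 72 68
f 70 66 69
f 70 72 66
f 68 72 67
f 71 69 67
f 67 72 71
f 71 70 69
f 72 70 71



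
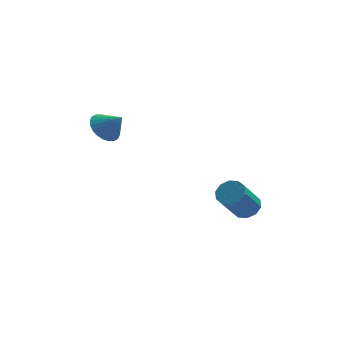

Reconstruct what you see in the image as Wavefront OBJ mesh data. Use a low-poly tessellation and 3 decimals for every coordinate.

v -1.63 0.484 2.77
v -0.983 0.827 2.381
v -0.91 0.076 3.61
v -1.074 1.069 2.576
v -1.25 1.221 2.801
v -1.484 1.261 3.022
v -1.74 1.183 3.204
v -1.98 0.999 3.319
v -2.166 0.736 3.352
v -2.271 0.435 3.295
v -2.278 0.141 3.159
v -2.187 -0.1 2.963
v -2.011 -0.253 2.738
v -1.777 -0.293 2.518
v -1.521 -0.215 2.336
v -1.281 -0.031 2.22
v -1.095 0.232 2.188
v -0.99 0.533 2.244
v 4.325 -1.215 -1.549
v 4.939 -1.197 -1.193
v 4.129 -1.987 0.245
v 3.515 -2.005 -0.111
v 4.723 -0.824 -1.11
v 3.913 -1.614 0.328
v 4.356 -0.601 -1.194
v 3.545 -1.391 0.244
v 3.976 -0.612 -1.414
v 3.166 -1.402 0.024
v 3.73 -0.853 -1.686
v 2.919 -1.643 -0.248
v 3.711 -1.233 -1.905
v 2.901 -2.023 -0.467
v 3.927 -1.606 -1.988
v 3.117 -2.396 -0.55
v 4.295 -1.829 -1.904
v 3.484 -2.619 -0.466
v 4.674 -1.818 -1.684
v 3.864 -2.608 -0.246
v 4.921 -1.577 -1.412
v 4.11 -2.367 0.026
f 2 1 4
f 2 4 3
f 4 1 5
f 4 5 3
f 5 1 6
f 5 6 3
f 6 1 7
f 6 7 3
f 7 1 8
f 7 8 3
f 8 1 9
f 8 9 3
f 9 1 10
f 9 10 3
f 10 1 11
f 10 11 3
f 11 1 12
f 11 12 3
f 12 1 13
f 12 13 3
f 13 1 14
f 13 14 3
f 14 1 15
f 14 15 3
f 15 1 16
f 15 16 3
f 16 1 17
f 16 17 3
f 17 1 18
f 17 18 3
f 18 1 2
f 18 2 3
f 20 19 23
f 20 23 21
f 21 23 24
f 21 24 22
f 23 19 25
f 23 25 24
f 24 25 26
f 24 26 22
f 25 19 27
f 25 27 26
f 26 27 28
f 26 28 22
f 27 19 29
f 27 29 28
f 28 29 30
f 28 30 22
f 29 19 31
f 29 31 30
f 30 31 32
f 30 32 22
f 31 19 33
f 31 33 32
f 32 33 34
f 32 34 22
f 33 19 35
f 33 35 34
f 34 35 36
f 34 36 22
f 35 19 37
f 35 37 36
f 36 37 38
f 36 38 22
f 37 19 39
f 37 39 38
f 38 39 40
f 38 40 22
f 39 19 20
f 39 20 40
f 40 20 21
f 40 21 22



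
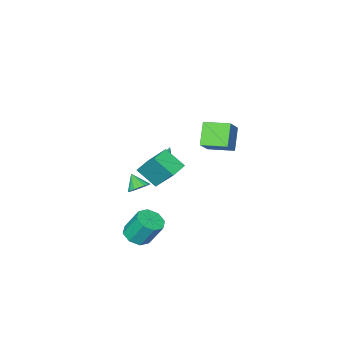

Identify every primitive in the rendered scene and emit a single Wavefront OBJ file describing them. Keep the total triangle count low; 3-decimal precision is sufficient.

v 3.703 1.835 -2.655
v 4.507 1.583 -2.312
v 4.101 2.374 -0.781
v 3.297 2.625 -1.125
v 4.534 2.204 -2.626
v 4.128 2.995 -1.095
v 4.074 2.609 -2.957
v 3.668 3.4 -1.426
v 3.397 2.56 -3.111
v 2.99 3.351 -1.581
v 2.899 2.086 -2.999
v 2.493 2.877 -1.468
v 2.872 1.465 -2.685
v 2.466 2.256 -1.154
v 3.332 1.06 -2.354
v 2.926 1.851 -0.823
v 4.01 1.109 -2.199
v 3.603 1.9 -0.669
v -0.606 -3.49 -3.287
v -0.236 -3.02 -2.835
v -0.634 -4.29 -2.433
v -0.556 -2.945 -2.775
v -0.885 -2.978 -2.816
v -1.16 -3.112 -2.951
v -1.324 -3.321 -3.152
v -1.347 -3.564 -3.38
v -1.223 -3.792 -3.589
v -0.976 -3.961 -3.739
v -0.657 -4.036 -3.799
v -0.327 -4.003 -3.758
v -0.053 -3.869 -3.623
v 0.112 -3.659 -3.422
v 0.134 -3.417 -3.194
v 0.01 -3.188 -2.985
v -4.237 -1.151 1.89
v -3.013 -0.397 3.101
v -5.207 0.201 2.027
v -3.983 0.956 3.238
v -3.397 -0.416 0.582
v -2.173 0.339 1.793
v -4.367 0.937 0.719
v -3.143 1.691 1.93
v 2.757 3.411 2.65
v 3.249 2.347 3.649
v 2.548 4.72 4.148
v 3.04 3.656 5.147
v 3.84 3.764 2.493
v 4.332 2.7 3.492
v 3.631 5.073 3.991
v 4.123 4.009 4.99
v -0.163 -0.725 0.206
v 0.527 -0.667 0.308
v -0.457 -0.315 1.954
v 0.418 -0.335 0.212
v 0.154 -0.107 0.114
v -0.196 -0.045 0.041
v -0.536 -0.165 0.012
v -0.777 -0.435 0.035
v -0.853 -0.783 0.103
v -0.744 -1.115 0.199
v -0.479 -1.342 0.297
v -0.13 -1.404 0.37
v 0.211 -1.284 0.399
v 0.451 -1.014 0.377
f 2 1 5
f 2 5 3
f 3 5 6
f 3 6 4
f 5 1 7
f 5 7 6
f 6 7 8
f 6 8 4
f 7 1 9
f 7 9 8
f 8 9 10
f 8 10 4
f 9 1 11
f 9 11 10
f 10 11 12
f 10 12 4
f 11 1 13
f 11 13 12
f 12 13 14
f 12 14 4
f 13 1 15
f 13 15 14
f 14 15 16
f 14 16 4
f 15 1 17
f 15 17 16
f 16 17 18
f 16 18 4
f 17 1 2
f 17 2 18
f 18 2 3
f 18 3 4
f 20 19 22
f 20 22 21
f 22 19 23
f 22 23 21
f 23 19 24
f 23 24 21
f 24 19 25
f 24 25 21
f 25 19 26
f 25 26 21
f 26 19 27
f 26 27 21
f 27 19 28
f 27 28 21
f 28 19 29
f 28 29 21
f 29 19 30
f 29 30 21
f 30 19 31
f 30 31 21
f 31 19 32
f 31 32 21
f 32 19 33
f 32 33 21
f 33 19 34
f 33 34 21
f 34 19 20
f 34 20 21
f 36 38 35
f 39 36 35
f 35 38 37
f 37 39 35
f 36 42 38
f 40 36 39
f 40 42 36
f 38 42 37
f 41 39 37
f 37 42 41
f 41 40 39
f 42 40 41
f 44 46 43
f 47 44 43
f 43 46 45
f 45 47 43
f 44 50 46
f 48 44 47
f 48 50 44
f 46 50 45
f 49 47 45
f 45 50 49
f 49 48 47
f 50 48 49
f 52 51 54
f 52 54 53
f 54 51 55
f 54 55 53
f 55 51 56
f 55 56 53
f 56 51 57
f 56 57 53
f 57 51 58
f 57 58 53
f 58 51 59
f 58 59 53
f 59 51 60
f 59 60 53
f 60 51 61
f 60 61 53
f 61 51 62
f 61 62 53
f 62 51 63
f 62 63 53
f 63 51 64
f 63 64 53
f 64 51 52
f 64 52 53



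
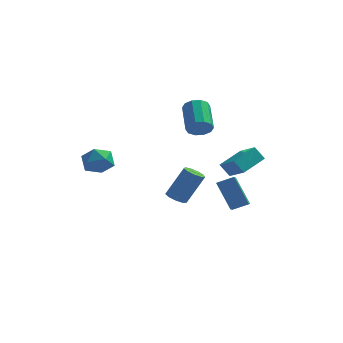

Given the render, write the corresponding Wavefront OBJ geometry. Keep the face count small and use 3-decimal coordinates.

v 1.23 0.127 2.902
v 1.774 0.515 2.539
v 1.254 2.12 3.476
v 0.71 1.733 3.838
v 1.382 0.539 2.281
v 0.862 2.144 3.218
v 0.933 0.405 2.26
v 0.413 2.011 3.197
v 0.596 0.166 2.484
v 0.076 1.771 3.42
v 0.502 -0.089 2.867
v -0.018 1.517 3.804
v 0.686 -0.26 3.264
v 0.166 1.345 4.201
v 1.078 -0.284 3.522
v 0.558 1.321 4.459
v 1.527 -0.151 3.543
v 1.007 1.455 4.48
v 1.864 0.089 3.32
v 1.344 1.694 4.256
v 1.958 0.343 2.936
v 1.438 1.949 3.873
v 1.628 2.935 -2.471
v 2.578 3.226 -2.046
v 1.566 3.885 -2.981
v 2.515 4.176 -2.555
v 2.585 2.144 -4.065
v 3.534 2.435 -3.639
v 2.522 3.094 -4.574
v 3.472 3.385 -4.149
v -4.352 -3.511 1.902
v -3.751 -2.773 2.127
v -3.169 -4.247 1.153
v -2.568 -3.509 1.378
v -2.896 -4.104 2.081
v -3.628 -3.649 2.544
v -3.292 -3.371 0.736
v -4.024 -2.916 1.199
v -3.096 -2.687 1.406
v -2.851 -3.14 2.238
v -4.069 -3.88 1.042
v -3.824 -4.333 1.874
v 2.394 2.874 -1.816
v 3.37 1.863 -0.992
v 1.808 2.947 -1.034
v 2.785 1.935 -0.209
v 3.315 4.225 -1.251
v 4.292 3.213 -0.426
v 2.73 4.297 -0.468
v 3.706 3.286 0.356
v 0.005 -0.207 -2.325
v 0.449 0.155 -2.651
v 1.359 0.67 -0.842
v 0.915 0.307 -0.515
v 0.091 0.409 -2.544
v 1.002 0.924 -0.734
v -0.307 0.374 -2.333
v 0.604 0.889 -0.524
v -0.559 0.067 -2.119
v 0.352 0.582 -0.31
v -0.548 -0.368 -2.001
v 0.363 0.147 -0.192
v -0.278 -0.729 -2.034
v 0.633 -0.214 -0.225
v 0.124 -0.845 -2.203
v 1.035 -0.33 -0.394
v 0.47 -0.663 -2.429
v 1.381 -0.148 -0.62
v 0.598 -0.268 -2.606
v 1.509 0.247 -0.797
f 2 1 5
f 2 5 3
f 3 5 6
f 3 6 4
f 5 1 7
f 5 7 6
f 6 7 8
f 6 8 4
f 7 1 9
f 7 9 8
f 8 9 10
f 8 10 4
f 9 1 11
f 9 11 10
f 10 11 12
f 10 12 4
f 11 1 13
f 11 13 12
f 12 13 14
f 12 14 4
f 13 1 15
f 13 15 14
f 14 15 16
f 14 16 4
f 15 1 17
f 15 17 16
f 16 17 18
f 16 18 4
f 17 1 19
f 17 19 18
f 18 19 20
f 18 20 4
f 19 1 21
f 19 21 20
f 20 21 22
f 20 22 4
f 21 1 2
f 21 2 22
f 22 2 3
f 22 3 4
f 24 26 23
f 27 24 23
f 23 26 25
f 25 27 23
f 24 30 26
f 28 24 27
f 28 30 24
f 26 30 25
f 29 27 25
f 25 30 29
f 29 28 27
f 30 28 29
f 31 42 36
f 31 36 32
f 31 32 38
f 31 38 41
f 31 41 42
f 32 36 40
f 36 42 35
f 42 41 33
f 41 38 37
f 38 32 39
f 34 40 35
f 34 35 33
f 34 33 37
f 34 37 39
f 34 39 40
f 35 40 36
f 33 35 42
f 37 33 41
f 39 37 38
f 40 39 32
f 44 46 43
f 47 44 43
f 43 46 45
f 45 47 43
f 44 50 46
f 48 44 47
f 48 50 44
f 46 50 45
f 49 47 45
f 45 50 49
f 49 48 47
f 50 48 49
f 52 51 55
f 52 55 53
f 53 55 56
f 53 56 54
f 55 51 57
f 55 57 56
f 56 57 58
f 56 58 54
f 57 51 59
f 57 59 58
f 58 59 60
f 58 60 54
f 59 51 61
f 59 61 60
f 60 61 62
f 60 62 54
f 61 51 63
f 61 63 62
f 62 63 64
f 62 64 54
f 63 51 65
f 63 65 64
f 64 65 66
f 64 66 54
f 65 51 67
f 65 67 66
f 66 67 68
f 66 68 54
f 67 51 69
f 67 69 68
f 68 69 70
f 68 70 54
f 69 51 52
f 69 52 70
f 70 52 53
f 70 53 54



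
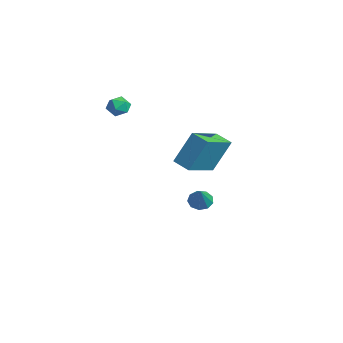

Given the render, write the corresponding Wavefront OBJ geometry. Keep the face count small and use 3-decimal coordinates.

v -2.611 0.163 -3.67
v -2.202 -0.075 -4.101
v -1.709 -0.203 -2.61
v -2.115 0.348 -4.029
v -2.259 0.684 -3.79
v -2.569 0.777 -3.494
v -2.898 0.583 -3.281
v -3.093 0.192 -3.25
v -3.063 -0.212 -3.416
v -2.821 -0.441 -3.7
v -2.481 -0.387 -3.971
v -3.358 -3.588 3.144
v -2.905 -3.572 2.676
v -2.755 -4.248 3.704
v -2.302 -4.232 3.236
v -2.414 -3.703 3.6
v -2.786 -3.295 3.254
v -2.874 -4.525 3.126
v -3.246 -4.117 2.78
v -2.605 -4.151 2.665
v -2.321 -3.643 2.958
v -3.339 -4.177 3.422
v -3.055 -3.669 3.715
v 1.14 -2.672 1.057
v 1.302 -1.827 2.774
v 0.15 -1.078 0.366
v 0.312 -0.233 2.082
v 1.988 -2.267 0.778
v 2.15 -1.422 2.494
v 0.998 -0.673 0.086
v 1.16 0.172 1.803
f 2 1 4
f 2 4 3
f 4 1 5
f 4 5 3
f 5 1 6
f 5 6 3
f 6 1 7
f 6 7 3
f 7 1 8
f 7 8 3
f 8 1 9
f 8 9 3
f 9 1 10
f 9 10 3
f 10 1 11
f 10 11 3
f 11 1 2
f 11 2 3
f 12 23 17
f 12 17 13
f 12 13 19
f 12 19 22
f 12 22 23
f 13 17 21
f 17 23 16
f 23 22 14
f 22 19 18
f 19 13 20
f 15 21 16
f 15 16 14
f 15 14 18
f 15 18 20
f 15 20 21
f 16 21 17
f 14 16 23
f 18 14 22
f 20 18 19
f 21 20 13
f 25 27 24
f 28 25 24
f 24 27 26
f 26 28 24
f 25 31 27
f 29 25 28
f 29 31 25
f 27 31 26
f 30 28 26
f 26 31 30
f 30 29 28
f 31 29 30



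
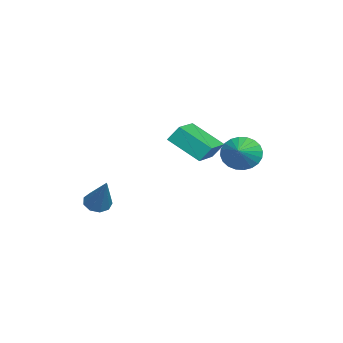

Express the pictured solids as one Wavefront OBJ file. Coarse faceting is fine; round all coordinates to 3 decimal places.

v -2.218 0.16 3.552
v -2.263 0.672 4.291
v -1.681 1.605 2.584
v -1.726 2.117 3.323
v -0.634 -0.197 3.897
v -0.679 0.315 4.636
v -0.097 1.248 2.929
v -0.142 1.76 3.668
v 3.269 -2.475 1.747
v 3.588 -2.994 1.718
v 4.371 -1.885 3.333
v 3.77 -2.701 1.483
v 3.717 -2.303 1.371
v 3.455 -1.985 1.435
v 3.106 -1.896 1.645
v 2.832 -2.078 1.902
v 2.763 -2.446 2.087
v 2.931 -2.827 2.112
v 3.256 -3.044 1.967
v -0.198 3.005 3.432
v 0.143 3.487 2.753
v 1.198 2.995 4.128
v 0.037 3.741 2.971
v -0.105 3.883 3.259
v -0.262 3.892 3.573
v -0.409 3.765 3.866
v -0.523 3.523 4.093
v -0.589 3.202 4.219
v -0.594 2.851 4.226
v -0.54 2.523 4.111
v -0.433 2.269 3.894
v -0.291 2.127 3.606
v -0.135 2.118 3.292
v 0.012 2.245 2.999
v 0.127 2.487 2.772
v 0.192 2.808 2.646
v 0.198 3.159 2.639
f 2 4 1
f 5 2 1
f 1 4 3
f 3 5 1
f 2 8 4
f 6 2 5
f 6 8 2
f 4 8 3
f 7 5 3
f 3 8 7
f 7 6 5
f 8 6 7
f 10 9 12
f 10 12 11
f 12 9 13
f 12 13 11
f 13 9 14
f 13 14 11
f 14 9 15
f 14 15 11
f 15 9 16
f 15 16 11
f 16 9 17
f 16 17 11
f 17 9 18
f 17 18 11
f 18 9 19
f 18 19 11
f 19 9 10
f 19 10 11
f 21 20 23
f 21 23 22
f 23 20 24
f 23 24 22
f 24 20 25
f 24 25 22
f 25 20 26
f 25 26 22
f 26 20 27
f 26 27 22
f 27 20 28
f 27 28 22
f 28 20 29
f 28 29 22
f 29 20 30
f 29 30 22
f 30 20 31
f 30 31 22
f 31 20 32
f 31 32 22
f 32 20 33
f 32 33 22
f 33 20 34
f 33 34 22
f 34 20 35
f 34 35 22
f 35 20 36
f 35 36 22
f 36 20 37
f 36 37 22
f 37 20 21
f 37 21 22



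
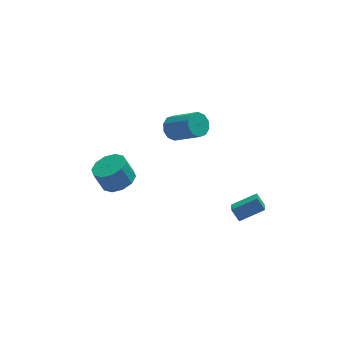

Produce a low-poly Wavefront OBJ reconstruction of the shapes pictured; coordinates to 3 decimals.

v 0.076 4.315 -0.066
v 0.366 3.954 -0.668
v 1.453 2.904 0.483
v 1.164 3.265 1.086
v 0.635 4.329 -0.581
v 1.722 3.279 0.571
v 0.691 4.699 -0.296
v 1.778 3.648 0.855
v 0.512 4.922 0.077
v 1.599 3.871 1.228
v 0.166 4.913 0.395
v 1.253 3.863 1.546
v -0.213 4.676 0.537
v 0.874 3.626 1.688
v -0.482 4.301 0.449
v 0.605 3.251 1.601
v -0.538 3.932 0.165
v 0.549 2.881 1.316
v -0.359 3.709 -0.208
v 0.728 2.658 0.943
v -0.013 3.717 -0.526
v 1.074 2.667 0.625
v -3.194 2.59 -2.164
v -2.69 3.417 -2.117
v -3.163 3.638 -0.948
v -3.666 2.81 -0.996
v -3.226 3.54 -2.357
v -3.698 3.761 -1.188
v -3.749 3.3 -2.523
v -4.222 3.52 -1.354
v -4.06 2.788 -2.552
v -4.533 3.009 -1.383
v -4.041 2.201 -2.434
v -4.513 2.421 -1.265
v -3.697 1.762 -2.212
v -4.17 1.983 -1.043
v -3.162 1.639 -1.972
v -3.634 1.86 -0.803
v -2.638 1.88 -1.806
v -3.111 2.1 -0.637
v -2.327 2.391 -1.777
v -2.8 2.612 -0.608
v -2.347 2.979 -1.895
v -2.819 3.199 -0.726
v 2.607 -0.015 -4.334
v 2.283 0.383 -3.695
v 2.775 0.711 -4.7
v 2.451 1.109 -4.061
v 3.969 0.011 -3.659
v 3.645 0.409 -3.02
v 4.137 0.737 -4.025
v 3.813 1.135 -3.386
f 2 1 5
f 2 5 3
f 3 5 6
f 3 6 4
f 5 1 7
f 5 7 6
f 6 7 8
f 6 8 4
f 7 1 9
f 7 9 8
f 8 9 10
f 8 10 4
f 9 1 11
f 9 11 10
f 10 11 12
f 10 12 4
f 11 1 13
f 11 13 12
f 12 13 14
f 12 14 4
f 13 1 15
f 13 15 14
f 14 15 16
f 14 16 4
f 15 1 17
f 15 17 16
f 16 17 18
f 16 18 4
f 17 1 19
f 17 19 18
f 18 19 20
f 18 20 4
f 19 1 21
f 19 21 20
f 20 21 22
f 20 22 4
f 21 1 2
f 21 2 22
f 22 2 3
f 22 3 4
f 24 23 27
f 24 27 25
f 25 27 28
f 25 28 26
f 27 23 29
f 27 29 28
f 28 29 30
f 28 30 26
f 29 23 31
f 29 31 30
f 30 31 32
f 30 32 26
f 31 23 33
f 31 33 32
f 32 33 34
f 32 34 26
f 33 23 35
f 33 35 34
f 34 35 36
f 34 36 26
f 35 23 37
f 35 37 36
f 36 37 38
f 36 38 26
f 37 23 39
f 37 39 38
f 38 39 40
f 38 40 26
f 39 23 41
f 39 41 40
f 40 41 42
f 40 42 26
f 41 23 43
f 41 43 42
f 42 43 44
f 42 44 26
f 43 23 24
f 43 24 44
f 44 24 25
f 44 25 26
f 46 48 45
f 49 46 45
f 45 48 47
f 47 49 45
f 46 52 48
f 50 46 49
f 50 52 46
f 48 52 47
f 51 49 47
f 47 52 51
f 51 50 49
f 52 50 51



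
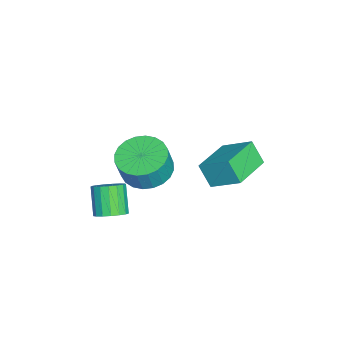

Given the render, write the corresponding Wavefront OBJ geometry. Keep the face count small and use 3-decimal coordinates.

v -0.18 0.172 -1.377
v 0.566 -0.172 -1.664
v 0.866 -0.315 -0.71
v 0.12 0.028 -0.423
v 0.649 0.156 -1.641
v 0.949 0.013 -0.687
v 0.605 0.487 -1.577
v 0.906 0.344 -0.624
v 0.443 0.769 -1.483
v 0.743 0.626 -0.53
v 0.185 0.961 -1.373
v 0.486 0.818 -0.42
v -0.128 1.033 -1.264
v 0.172 0.89 -0.31
v -0.449 0.973 -1.172
v -0.149 0.83 -0.218
v -0.73 0.791 -1.11
v -0.429 0.648 -0.157
v -0.926 0.515 -1.09
v -0.626 0.372 -0.136
v -1.009 0.187 -1.113
v -0.709 0.044 -0.159
v -0.966 -0.144 -1.176
v -0.665 -0.287 -0.223
v -0.803 -0.426 -1.27
v -0.503 -0.569 -0.317
v -0.546 -0.618 -1.38
v -0.245 -0.761 -0.427
v -0.232 -0.69 -1.49
v 0.068 -0.833 -0.536
v 0.089 -0.63 -1.582
v 0.389 -0.773 -0.628
v 0.369 -0.448 -1.643
v 0.67 -0.591 -0.69
v -3.549 2.2 -2.959
v -3.188 3.219 -2.273
v -3.264 2.646 -3.772
v -2.904 3.665 -3.086
v -2.096 1.575 -2.794
v -1.736 2.594 -2.108
v -1.812 2.021 -3.607
v -1.451 3.04 -2.921
v -0.139 -1.032 -3.909
v 0.3 -0.948 -3.539
v -0.402 -1.144 -2.662
v -0.841 -1.228 -3.031
v 0.19 -0.695 -3.57
v -0.511 -0.891 -2.693
v 0.005 -0.519 -3.679
v -0.696 -0.715 -2.802
v -0.213 -0.461 -3.84
v -0.915 -0.657 -2.963
v -0.415 -0.533 -4.017
v -1.116 -0.729 -3.14
v -0.553 -0.72 -4.169
v -1.254 -0.916 -3.292
v -0.596 -0.978 -4.262
v -1.298 -1.174 -3.385
v -0.535 -1.248 -4.273
v -1.236 -1.444 -3.396
v -0.383 -1.469 -4.201
v -1.084 -1.665 -3.324
v -0.176 -1.59 -4.062
v -0.877 -1.786 -3.185
v 0.04 -1.583 -3.888
v -0.661 -1.779 -3.011
v 0.215 -1.45 -3.718
v -0.486 -1.646 -2.841
v 0.309 -1.221 -3.593
v -0.392 -1.417 -2.715
f 2 1 5
f 2 5 3
f 3 5 6
f 3 6 4
f 5 1 7
f 5 7 6
f 6 7 8
f 6 8 4
f 7 1 9
f 7 9 8
f 8 9 10
f 8 10 4
f 9 1 11
f 9 11 10
f 10 11 12
f 10 12 4
f 11 1 13
f 11 13 12
f 12 13 14
f 12 14 4
f 13 1 15
f 13 15 14
f 14 15 16
f 14 16 4
f 15 1 17
f 15 17 16
f 16 17 18
f 16 18 4
f 17 1 19
f 17 19 18
f 18 19 20
f 18 20 4
f 19 1 21
f 19 21 20
f 20 21 22
f 20 22 4
f 21 1 23
f 21 23 22
f 22 23 24
f 22 24 4
f 23 1 25
f 23 25 24
f 24 25 26
f 24 26 4
f 25 1 27
f 25 27 26
f 26 27 28
f 26 28 4
f 27 1 29
f 27 29 28
f 28 29 30
f 28 30 4
f 29 1 31
f 29 31 30
f 30 31 32
f 30 32 4
f 31 1 33
f 31 33 32
f 32 33 34
f 32 34 4
f 33 1 2
f 33 2 34
f 34 2 3
f 34 3 4
f 36 38 35
f 39 36 35
f 35 38 37
f 37 39 35
f 36 42 38
f 40 36 39
f 40 42 36
f 38 42 37
f 41 39 37
f 37 42 41
f 41 40 39
f 42 40 41
f 44 43 47
f 44 47 45
f 45 47 48
f 45 48 46
f 47 43 49
f 47 49 48
f 48 49 50
f 48 50 46
f 49 43 51
f 49 51 50
f 50 51 52
f 50 52 46
f 51 43 53
f 51 53 52
f 52 53 54
f 52 54 46
f 53 43 55
f 53 55 54
f 54 55 56
f 54 56 46
f 55 43 57
f 55 57 56
f 56 57 58
f 56 58 46
f 57 43 59
f 57 59 58
f 58 59 60
f 58 60 46
f 59 43 61
f 59 61 60
f 60 61 62
f 60 62 46
f 61 43 63
f 61 63 62
f 62 63 64
f 62 64 46
f 63 43 65
f 63 65 64
f 64 65 66
f 64 66 46
f 65 43 67
f 65 67 66
f 66 67 68
f 66 68 46
f 67 43 69
f 67 69 68
f 68 69 70
f 68 70 46
f 69 43 44
f 69 44 70
f 70 44 45
f 70 45 46



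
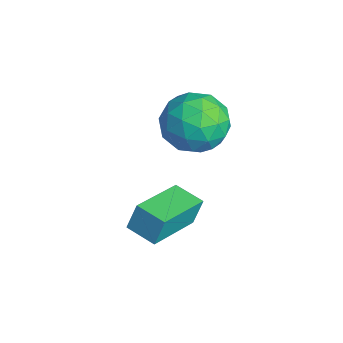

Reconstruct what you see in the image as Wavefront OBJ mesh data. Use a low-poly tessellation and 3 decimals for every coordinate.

v 2.431 -3.331 -2.111
v 2.383 -3.015 -1.259
v 3.242 -2.803 -2.261
v 3.194 -2.486 -1.41
v 3.526 -4.834 -1.49
v 3.478 -4.517 -0.639
v 4.337 -4.305 -1.641
v 4.289 -3.989 -0.789
v 1.471 -2.293 0.828
v 2.318 -1.66 0.729
v 2.302 -3.22 2.011
v 3.149 -2.587 1.912
v 2.257 -2.216 2.353
v 1.743 -1.643 1.622
v 2.877 -3.237 1.118
v 2.363 -2.664 0.387
v 3.187 -2.243 0.908
v 2.804 -1.612 1.672
v 1.816 -3.268 1.068
v 1.433 -2.637 1.832
v 1.821 -1.895 0.674
v 2.799 -2.985 2.066
v 2.274 -2.767 2.325
v 2.772 -2.395 2.267
v 1.484 -1.885 1.199
v 1.981 -1.513 1.141
v 1.946 -1.84 2.096
v 2.639 -3.367 1.599
v 3.136 -2.995 1.541
v 1.848 -2.485 0.473
v 2.346 -2.113 0.415
v 2.674 -3.04 0.644
v 2.83 -1.866 0.722
v 3.318 -2.411 1.418
v 3.158 -2.793 0.951
v 2.856 -2.456 0.521
v 2.605 -1.495 1.171
v 3.093 -2.04 1.866
v 2.569 -1.822 2.126
v 2.267 -1.485 1.696
v 3.115 -1.838 1.276
v 1.527 -2.84 0.874
v 2.015 -3.385 1.569
v 2.353 -3.395 1.044
v 2.051 -3.058 0.614
v 1.302 -2.469 1.322
v 1.79 -3.014 2.018
v 1.764 -2.424 2.219
v 1.462 -2.087 1.789
v 1.505 -3.042 1.464
f 2 4 1
f 5 2 1
f 1 4 3
f 3 5 1
f 2 8 4
f 6 2 5
f 6 8 2
f 4 8 3
f 7 5 3
f 3 8 7
f 7 6 5
f 8 6 7
f 9 46 25
f 46 20 49
f 25 49 14
f 46 49 25
f 9 25 21
f 25 14 26
f 21 26 10
f 25 26 21
f 9 21 30
f 21 10 31
f 30 31 16
f 21 31 30
f 9 30 42
f 30 16 45
f 42 45 19
f 30 45 42
f 9 42 46
f 42 19 50
f 46 50 20
f 42 50 46
f 10 26 37
f 26 14 40
f 37 40 18
f 26 40 37
f 14 49 27
f 49 20 48
f 27 48 13
f 49 48 27
f 20 50 47
f 50 19 43
f 47 43 11
f 50 43 47
f 19 45 44
f 45 16 32
f 44 32 15
f 45 32 44
f 16 31 36
f 31 10 33
f 36 33 17
f 31 33 36
f 12 38 24
f 38 18 39
f 24 39 13
f 38 39 24
f 12 24 22
f 24 13 23
f 22 23 11
f 24 23 22
f 12 22 29
f 22 11 28
f 29 28 15
f 22 28 29
f 12 29 34
f 29 15 35
f 34 35 17
f 29 35 34
f 12 34 38
f 34 17 41
f 38 41 18
f 34 41 38
f 13 39 27
f 39 18 40
f 27 40 14
f 39 40 27
f 11 23 47
f 23 13 48
f 47 48 20
f 23 48 47
f 15 28 44
f 28 11 43
f 44 43 19
f 28 43 44
f 17 35 36
f 35 15 32
f 36 32 16
f 35 32 36
f 18 41 37
f 41 17 33
f 37 33 10
f 41 33 37



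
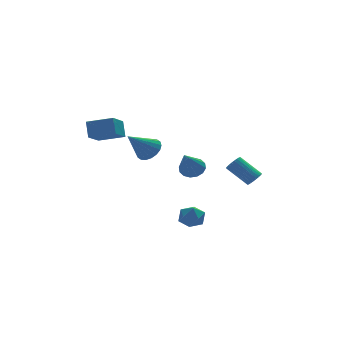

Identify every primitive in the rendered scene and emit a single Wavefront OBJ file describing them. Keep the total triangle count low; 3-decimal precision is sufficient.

v -1.911 -2.792 1.336
v -1.396 -2.569 1.948
v -3.229 -3.228 2.604
v -1.574 -2.254 1.871
v -1.819 -2.046 1.689
v -2.082 -1.986 1.436
v -2.31 -2.085 1.164
v -2.46 -2.325 0.925
v -2.501 -2.657 0.769
v -2.425 -3.016 0.724
v -2.247 -3.33 0.801
v -2.003 -3.538 0.984
v -1.74 -3.598 1.237
v -1.511 -3.499 1.509
v -1.361 -3.259 1.747
v -1.32 -2.927 1.904
v 4.12 -2.896 -1.559
v 4.579 -2.614 -1.408
v 3.66 -1.661 -0.39
v 3.2 -1.944 -0.541
v 4.512 -2.497 -1.579
v 3.592 -1.544 -0.562
v 4.384 -2.44 -1.747
v 3.464 -1.487 -0.73
v 4.216 -2.453 -1.887
v 3.297 -1.5 -0.87
v 4.034 -2.533 -1.976
v 3.114 -1.581 -0.959
v 3.865 -2.669 -2.002
v 2.945 -1.716 -0.985
v 3.734 -2.839 -1.961
v 2.815 -1.886 -0.944
v 3.663 -3.018 -1.858
v 2.743 -2.065 -0.841
v 3.66 -3.179 -1.71
v 2.741 -2.226 -0.692
v 3.728 -3.296 -1.538
v 2.808 -2.343 -0.521
v 3.856 -3.353 -1.37
v 2.936 -2.4 -0.353
v 4.023 -3.34 -1.23
v 3.104 -2.387 -0.213
v 4.206 -3.259 -1.141
v 3.286 -2.307 -0.124
v 4.375 -3.124 -1.115
v 3.455 -2.171 -0.098
v 4.505 -2.954 -1.156
v 3.586 -2.001 -0.139
v 4.577 -2.775 -1.259
v 3.657 -1.822 -0.242
v -0.373 -3.561 -3.041
v 0.006 -3.174 -3.657
v 0.254 -4.686 -3.363
v 0.633 -4.299 -3.979
v 0.822 -4.116 -3.202
v 0.435 -3.421 -3.003
v -0.175 -4.439 -4.017
v -0.562 -3.744 -3.818
v 0.128 -3.717 -4.26
v 0.744 -3.517 -3.757
v -0.484 -4.343 -3.263
v 0.132 -4.143 -2.76
v -3.285 -1.1 2.101
v -3.243 -0.52 3.07
v -4.607 -0.334 1.7
v -4.565 0.246 2.669
v -2.395 0.054 1.371
v -2.353 0.634 2.34
v -3.717 0.82 0.97
v -3.675 1.4 1.939
v 1.513 0.112 -1.471
v 2.083 0.307 -0.976
v 0.627 -1.112 0.031
v 1.795 0.585 -0.919
v 1.432 0.736 -1.01
v 1.091 0.72 -1.225
v 0.862 0.541 -1.505
v 0.808 0.247 -1.777
v 0.943 -0.083 -1.966
v 1.23 -0.361 -2.023
v 1.593 -0.512 -1.932
v 1.935 -0.496 -1.717
v 2.164 -0.317 -1.437
v 2.218 -0.023 -1.165
f 2 1 4
f 2 4 3
f 4 1 5
f 4 5 3
f 5 1 6
f 5 6 3
f 6 1 7
f 6 7 3
f 7 1 8
f 7 8 3
f 8 1 9
f 8 9 3
f 9 1 10
f 9 10 3
f 10 1 11
f 10 11 3
f 11 1 12
f 11 12 3
f 12 1 13
f 12 13 3
f 13 1 14
f 13 14 3
f 14 1 15
f 14 15 3
f 15 1 16
f 15 16 3
f 16 1 2
f 16 2 3
f 18 17 21
f 18 21 19
f 19 21 22
f 19 22 20
f 21 17 23
f 21 23 22
f 22 23 24
f 22 24 20
f 23 17 25
f 23 25 24
f 24 25 26
f 24 26 20
f 25 17 27
f 25 27 26
f 26 27 28
f 26 28 20
f 27 17 29
f 27 29 28
f 28 29 30
f 28 30 20
f 29 17 31
f 29 31 30
f 30 31 32
f 30 32 20
f 31 17 33
f 31 33 32
f 32 33 34
f 32 34 20
f 33 17 35
f 33 35 34
f 34 35 36
f 34 36 20
f 35 17 37
f 35 37 36
f 36 37 38
f 36 38 20
f 37 17 39
f 37 39 38
f 38 39 40
f 38 40 20
f 39 17 41
f 39 41 40
f 40 41 42
f 40 42 20
f 41 17 43
f 41 43 42
f 42 43 44
f 42 44 20
f 43 17 45
f 43 45 44
f 44 45 46
f 44 46 20
f 45 17 47
f 45 47 46
f 46 47 48
f 46 48 20
f 47 17 49
f 47 49 48
f 48 49 50
f 48 50 20
f 49 17 18
f 49 18 50
f 50 18 19
f 50 19 20
f 51 62 56
f 51 56 52
f 51 52 58
f 51 58 61
f 51 61 62
f 52 56 60
f 56 62 55
f 62 61 53
f 61 58 57
f 58 52 59
f 54 60 55
f 54 55 53
f 54 53 57
f 54 57 59
f 54 59 60
f 55 60 56
f 53 55 62
f 57 53 61
f 59 57 58
f 60 59 52
f 64 66 63
f 67 64 63
f 63 66 65
f 65 67 63
f 64 70 66
f 68 64 67
f 68 70 64
f 66 70 65
f 69 67 65
f 65 70 69
f 69 68 67
f 70 68 69
f 72 71 74
f 72 74 73
f 74 71 75
f 74 75 73
f 75 71 76
f 75 76 73
f 76 71 77
f 76 77 73
f 77 71 78
f 77 78 73
f 78 71 79
f 78 79 73
f 79 71 80
f 79 80 73
f 80 71 81
f 80 81 73
f 81 71 82
f 81 82 73
f 82 71 83
f 82 83 73
f 83 71 84
f 83 84 73
f 84 71 72
f 84 72 73



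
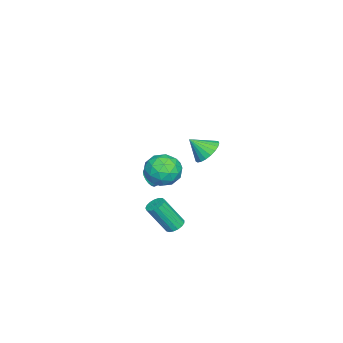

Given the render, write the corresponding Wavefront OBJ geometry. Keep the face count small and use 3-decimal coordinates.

v 2.929 2.413 -0.087
v 3.34 1.742 -0.876
v 1.78 1.118 0.416
v 2.191 0.447 -0.373
v 2.815 0.716 0.511
v 3.525 1.517 0.2
v 1.595 1.343 -0.66
v 2.305 2.144 -0.971
v 2.516 1.081 -1.23
v 3.27 0.693 -0.506
v 1.85 2.167 0.046
v 2.604 1.779 0.77
v 3.236 2.191 -0.526
v 1.884 0.669 0.066
v 2.251 0.827 0.585
v 2.493 0.432 0.122
v 3.344 2.059 0.107
v 3.586 1.664 -0.357
v 3.277 1.061 0.458
v 1.534 1.196 -0.103
v 1.776 0.801 -0.567
v 2.627 2.428 -0.582
v 2.869 2.033 -1.045
v 1.843 1.799 -0.918
v 2.993 1.408 -1.197
v 2.317 0.647 -0.901
v 1.967 1.174 -1.07
v 2.384 1.644 -1.253
v 3.436 1.18 -0.772
v 2.76 0.419 -0.476
v 3.127 0.577 0.043
v 3.544 1.048 -0.14
v 2.951 0.791 -0.98
v 2.36 2.441 0.016
v 1.684 1.68 0.312
v 1.576 1.812 -0.32
v 1.993 2.283 -0.503
v 2.803 2.213 0.441
v 2.127 1.452 0.737
v 2.736 1.216 0.793
v 3.153 1.686 0.61
v 2.169 2.069 0.52
v 3.327 2.355 -3.903
v 3.608 2.827 -3.687
v 3.974 1.837 -2
v 3.693 1.365 -2.217
v 3.34 2.865 -3.607
v 3.706 1.875 -1.92
v 3.069 2.786 -3.594
v 3.435 1.796 -1.907
v 2.857 2.609 -3.653
v 3.223 1.619 -1.966
v 2.753 2.373 -3.768
v 3.119 1.383 -2.081
v 2.781 2.133 -3.915
v 3.146 1.143 -2.228
v 2.933 1.945 -4.059
v 3.299 0.954 -2.372
v 3.176 1.85 -4.167
v 3.542 0.859 -2.481
v 3.454 1.87 -4.215
v 3.819 0.88 -2.528
v 3.702 2.002 -4.192
v 4.068 1.012 -2.505
v 3.865 2.215 -4.102
v 4.23 1.225 -2.415
v 3.904 2.46 -3.967
v 4.27 1.47 -2.28
v 3.812 2.681 -3.817
v 4.177 1.69 -2.13
v -3.911 1.904 -2.455
v -3.202 1.557 -3.001
v -3.649 0.916 -1.485
v -3.011 1.827 -2.778
v -2.975 2.111 -2.499
v -3.101 2.358 -2.212
v -3.367 2.527 -1.968
v -3.728 2.589 -1.807
v -4.12 2.532 -1.759
v -4.476 2.366 -1.831
v -4.735 2.121 -2.011
v -4.851 1.838 -2.268
v -4.805 1.567 -2.557
v -4.604 1.354 -2.828
v -4.284 1.236 -3.035
v -3.899 1.234 -3.142
v -3.516 1.348 -3.13
v 0.471 -0.029 -2.39
v 1.095 0.109 -2.398
v 0.814 1.427 -1.517
v 0.189 1.289 -1.51
v 0.986 0.252 -2.646
v 0.705 1.57 -1.765
v 0.758 0.33 -2.836
v 0.477 1.648 -1.955
v 0.465 0.326 -2.923
v 0.183 1.644 -2.042
v 0.172 0.24 -2.888
v -0.109 1.558 -2.008
v -0.051 0.093 -2.74
v -0.333 1.411 -1.859
v -0.156 -0.082 -2.511
v -0.437 1.236 -1.63
v -0.116 -0.245 -2.255
v -0.398 1.073 -1.374
v 0.057 -0.358 -2.029
v -0.224 0.96 -1.149
v 0.326 -0.396 -1.887
v 0.045 0.922 -1.006
v 0.627 -0.35 -1.859
v 0.346 0.968 -0.979
v 0.893 -0.231 -1.954
v 0.612 1.088 -1.073
v 1.062 -0.065 -2.148
v 0.781 1.253 -1.268
f 1 38 17
f 38 12 41
f 17 41 6
f 38 41 17
f 1 17 13
f 17 6 18
f 13 18 2
f 17 18 13
f 1 13 22
f 13 2 23
f 22 23 8
f 13 23 22
f 1 22 34
f 22 8 37
f 34 37 11
f 22 37 34
f 1 34 38
f 34 11 42
f 38 42 12
f 34 42 38
f 2 18 29
f 18 6 32
f 29 32 10
f 18 32 29
f 6 41 19
f 41 12 40
f 19 40 5
f 41 40 19
f 12 42 39
f 42 11 35
f 39 35 3
f 42 35 39
f 11 37 36
f 37 8 24
f 36 24 7
f 37 24 36
f 8 23 28
f 23 2 25
f 28 25 9
f 23 25 28
f 4 30 16
f 30 10 31
f 16 31 5
f 30 31 16
f 4 16 14
f 16 5 15
f 14 15 3
f 16 15 14
f 4 14 21
f 14 3 20
f 21 20 7
f 14 20 21
f 4 21 26
f 21 7 27
f 26 27 9
f 21 27 26
f 4 26 30
f 26 9 33
f 30 33 10
f 26 33 30
f 5 31 19
f 31 10 32
f 19 32 6
f 31 32 19
f 3 15 39
f 15 5 40
f 39 40 12
f 15 40 39
f 7 20 36
f 20 3 35
f 36 35 11
f 20 35 36
f 9 27 28
f 27 7 24
f 28 24 8
f 27 24 28
f 10 33 29
f 33 9 25
f 29 25 2
f 33 25 29
f 44 43 47
f 44 47 45
f 45 47 48
f 45 48 46
f 47 43 49
f 47 49 48
f 48 49 50
f 48 50 46
f 49 43 51
f 49 51 50
f 50 51 52
f 50 52 46
f 51 43 53
f 51 53 52
f 52 53 54
f 52 54 46
f 53 43 55
f 53 55 54
f 54 55 56
f 54 56 46
f 55 43 57
f 55 57 56
f 56 57 58
f 56 58 46
f 57 43 59
f 57 59 58
f 58 59 60
f 58 60 46
f 59 43 61
f 59 61 60
f 60 61 62
f 60 62 46
f 61 43 63
f 61 63 62
f 62 63 64
f 62 64 46
f 63 43 65
f 63 65 64
f 64 65 66
f 64 66 46
f 65 43 67
f 65 67 66
f 66 67 68
f 66 68 46
f 67 43 69
f 67 69 68
f 68 69 70
f 68 70 46
f 69 43 44
f 69 44 70
f 70 44 45
f 70 45 46
f 72 71 74
f 72 74 73
f 74 71 75
f 74 75 73
f 75 71 76
f 75 76 73
f 76 71 77
f 76 77 73
f 77 71 78
f 77 78 73
f 78 71 79
f 78 79 73
f 79 71 80
f 79 80 73
f 80 71 81
f 80 81 73
f 81 71 82
f 81 82 73
f 82 71 83
f 82 83 73
f 83 71 84
f 83 84 73
f 84 71 85
f 84 85 73
f 85 71 86
f 85 86 73
f 86 71 87
f 86 87 73
f 87 71 72
f 87 72 73
f 89 88 92
f 89 92 90
f 90 92 93
f 90 93 91
f 92 88 94
f 92 94 93
f 93 94 95
f 93 95 91
f 94 88 96
f 94 96 95
f 95 96 97
f 95 97 91
f 96 88 98
f 96 98 97
f 97 98 99
f 97 99 91
f 98 88 100
f 98 100 99
f 99 100 101
f 99 101 91
f 100 88 102
f 100 102 101
f 101 102 103
f 101 103 91
f 102 88 104
f 102 104 103
f 103 104 105
f 103 105 91
f 104 88 106
f 104 106 105
f 105 106 107
f 105 107 91
f 106 88 108
f 106 108 107
f 107 108 109
f 107 109 91
f 108 88 110
f 108 110 109
f 109 110 111
f 109 111 91
f 110 88 112
f 110 112 111
f 111 112 113
f 111 113 91
f 112 88 114
f 112 114 113
f 113 114 115
f 113 115 91
f 114 88 89
f 114 89 115
f 115 89 90
f 115 90 91

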